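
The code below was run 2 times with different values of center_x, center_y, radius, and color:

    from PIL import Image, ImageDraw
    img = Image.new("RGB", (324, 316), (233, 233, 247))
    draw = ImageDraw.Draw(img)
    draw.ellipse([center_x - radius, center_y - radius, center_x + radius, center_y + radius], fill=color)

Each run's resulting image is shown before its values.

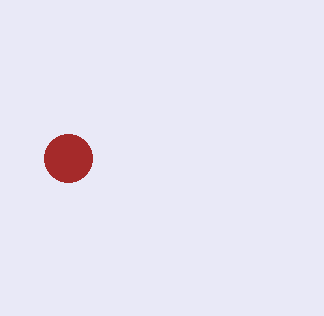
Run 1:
center_x = 68; center_y = 158; radius = 24; color = 'brown'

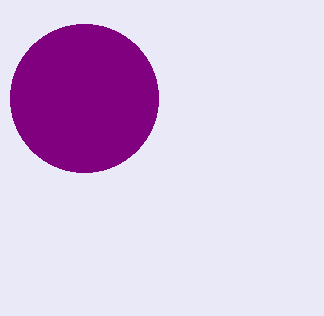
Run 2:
center_x = 84; center_y = 98; radius = 74; color = 'purple'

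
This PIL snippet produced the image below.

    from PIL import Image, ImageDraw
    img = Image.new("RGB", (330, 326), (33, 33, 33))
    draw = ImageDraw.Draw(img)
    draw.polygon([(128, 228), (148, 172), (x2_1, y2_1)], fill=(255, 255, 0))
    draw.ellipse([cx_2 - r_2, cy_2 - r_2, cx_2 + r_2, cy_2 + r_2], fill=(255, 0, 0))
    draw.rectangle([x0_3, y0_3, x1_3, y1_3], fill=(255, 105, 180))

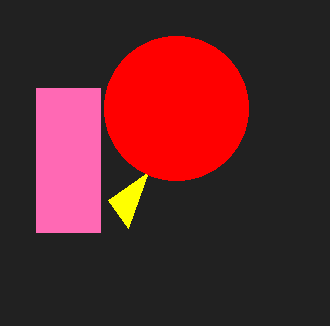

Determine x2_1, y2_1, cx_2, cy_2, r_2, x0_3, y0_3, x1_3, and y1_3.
x2_1 = 108; y2_1 = 200; cx_2 = 176; cy_2 = 108; r_2 = 72; x0_3 = 36; y0_3 = 88; x1_3 = 100; y1_3 = 232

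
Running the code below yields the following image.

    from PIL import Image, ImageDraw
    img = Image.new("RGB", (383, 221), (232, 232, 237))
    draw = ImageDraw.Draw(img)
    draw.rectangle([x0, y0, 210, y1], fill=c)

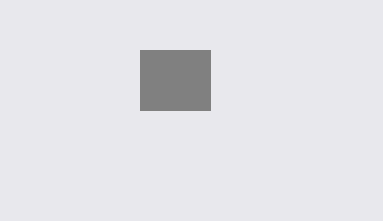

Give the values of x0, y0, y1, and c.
x0 = 140
y0 = 50
y1 = 110
c = 'gray'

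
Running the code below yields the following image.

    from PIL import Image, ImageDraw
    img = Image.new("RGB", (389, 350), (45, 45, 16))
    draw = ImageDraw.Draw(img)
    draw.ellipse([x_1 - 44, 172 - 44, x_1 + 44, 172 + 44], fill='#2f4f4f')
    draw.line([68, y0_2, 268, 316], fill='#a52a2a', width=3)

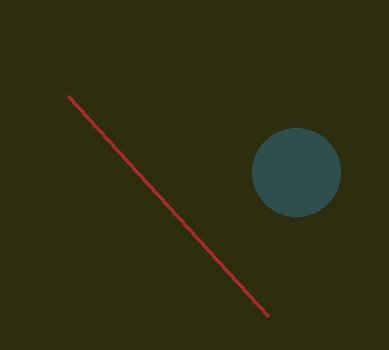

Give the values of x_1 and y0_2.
x_1 = 296
y0_2 = 96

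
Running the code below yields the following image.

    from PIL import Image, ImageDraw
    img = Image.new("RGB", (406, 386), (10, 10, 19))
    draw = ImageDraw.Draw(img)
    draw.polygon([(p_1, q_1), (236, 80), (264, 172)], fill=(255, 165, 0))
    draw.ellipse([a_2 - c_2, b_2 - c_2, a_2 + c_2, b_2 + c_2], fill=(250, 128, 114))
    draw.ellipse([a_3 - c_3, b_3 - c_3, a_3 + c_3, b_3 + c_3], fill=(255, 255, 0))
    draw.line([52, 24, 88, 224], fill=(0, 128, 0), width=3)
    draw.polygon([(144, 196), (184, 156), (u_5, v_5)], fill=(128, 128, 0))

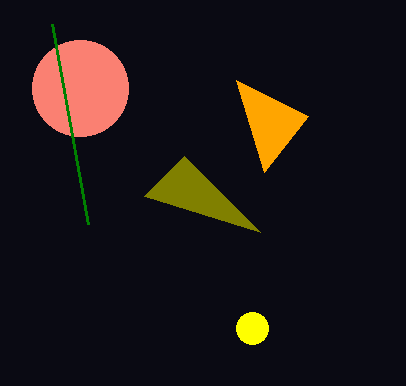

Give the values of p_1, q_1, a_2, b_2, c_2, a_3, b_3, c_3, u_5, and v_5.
p_1 = 308
q_1 = 116
a_2 = 80
b_2 = 88
c_2 = 48
a_3 = 252
b_3 = 328
c_3 = 16
u_5 = 260
v_5 = 232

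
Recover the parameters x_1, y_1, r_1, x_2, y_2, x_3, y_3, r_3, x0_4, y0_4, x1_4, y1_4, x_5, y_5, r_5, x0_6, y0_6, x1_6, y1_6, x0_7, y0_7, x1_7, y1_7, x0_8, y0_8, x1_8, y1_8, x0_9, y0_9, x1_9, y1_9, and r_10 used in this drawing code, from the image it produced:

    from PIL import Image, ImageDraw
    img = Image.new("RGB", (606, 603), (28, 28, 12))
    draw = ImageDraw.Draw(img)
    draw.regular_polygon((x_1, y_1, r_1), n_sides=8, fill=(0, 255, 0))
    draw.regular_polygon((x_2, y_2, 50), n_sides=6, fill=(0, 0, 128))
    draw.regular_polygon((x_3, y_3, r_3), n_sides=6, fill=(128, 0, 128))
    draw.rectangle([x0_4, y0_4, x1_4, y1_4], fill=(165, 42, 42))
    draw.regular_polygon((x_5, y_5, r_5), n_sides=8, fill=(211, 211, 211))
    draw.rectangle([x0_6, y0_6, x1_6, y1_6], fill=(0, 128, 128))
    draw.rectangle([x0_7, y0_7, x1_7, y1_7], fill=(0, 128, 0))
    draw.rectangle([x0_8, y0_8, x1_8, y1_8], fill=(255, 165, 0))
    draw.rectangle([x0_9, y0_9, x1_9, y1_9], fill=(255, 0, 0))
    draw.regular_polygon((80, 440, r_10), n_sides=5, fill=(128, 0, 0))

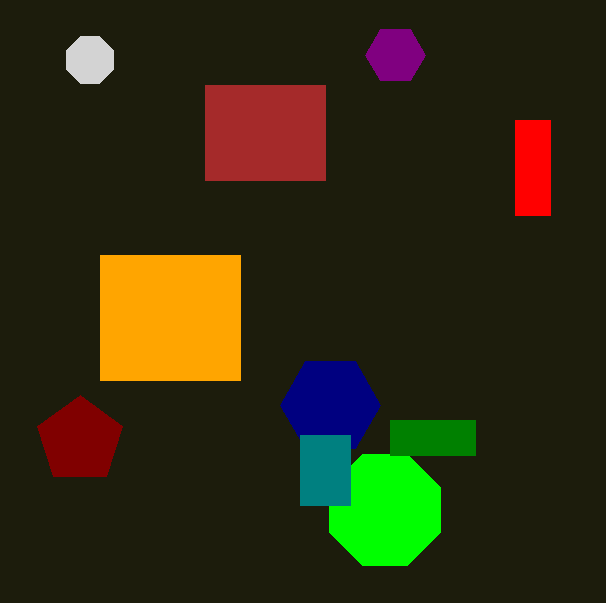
x_1 = 385; y_1 = 510; r_1 = 60; x_2 = 330; y_2 = 405; x_3 = 395; y_3 = 55; r_3 = 30; x0_4 = 205; y0_4 = 85; x1_4 = 325; y1_4 = 180; x_5 = 90; y_5 = 60; r_5 = 25; x0_6 = 300; y0_6 = 435; x1_6 = 350; y1_6 = 505; x0_7 = 390; y0_7 = 420; x1_7 = 475; y1_7 = 455; x0_8 = 100; y0_8 = 255; x1_8 = 240; y1_8 = 380; x0_9 = 515; y0_9 = 120; x1_9 = 550; y1_9 = 215; r_10 = 45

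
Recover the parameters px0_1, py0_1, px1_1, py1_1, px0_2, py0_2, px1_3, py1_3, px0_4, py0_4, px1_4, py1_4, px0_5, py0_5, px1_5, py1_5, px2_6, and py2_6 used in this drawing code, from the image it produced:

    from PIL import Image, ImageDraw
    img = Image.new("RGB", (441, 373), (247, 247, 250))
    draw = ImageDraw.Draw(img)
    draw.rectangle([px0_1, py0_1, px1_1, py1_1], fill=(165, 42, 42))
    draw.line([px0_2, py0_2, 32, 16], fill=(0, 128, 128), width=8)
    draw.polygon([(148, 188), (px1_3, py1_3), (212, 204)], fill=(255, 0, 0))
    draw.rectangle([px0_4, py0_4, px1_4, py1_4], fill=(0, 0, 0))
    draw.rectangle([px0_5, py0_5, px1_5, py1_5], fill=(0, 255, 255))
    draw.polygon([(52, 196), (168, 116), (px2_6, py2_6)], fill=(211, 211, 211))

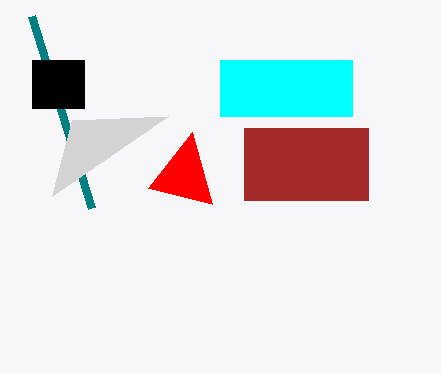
px0_1 = 244
py0_1 = 128
px1_1 = 368
py1_1 = 200
px0_2 = 92
py0_2 = 208
px1_3 = 192
py1_3 = 132
px0_4 = 32
py0_4 = 60
px1_4 = 84
py1_4 = 108
px0_5 = 220
py0_5 = 60
px1_5 = 352
py1_5 = 116
px2_6 = 72
py2_6 = 120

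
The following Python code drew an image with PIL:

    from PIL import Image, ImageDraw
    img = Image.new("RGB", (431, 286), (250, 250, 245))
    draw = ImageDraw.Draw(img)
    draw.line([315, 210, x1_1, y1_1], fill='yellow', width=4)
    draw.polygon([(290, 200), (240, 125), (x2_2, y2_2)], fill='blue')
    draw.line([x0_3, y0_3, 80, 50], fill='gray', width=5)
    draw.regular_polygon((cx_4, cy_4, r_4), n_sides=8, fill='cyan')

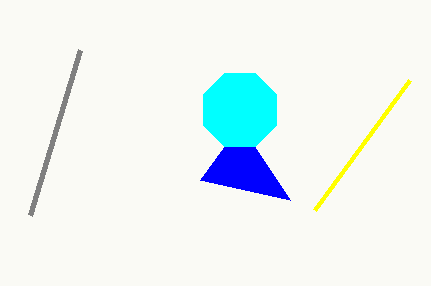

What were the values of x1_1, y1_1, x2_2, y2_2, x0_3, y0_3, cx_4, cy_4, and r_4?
x1_1 = 410
y1_1 = 80
x2_2 = 200
y2_2 = 180
x0_3 = 30
y0_3 = 215
cx_4 = 240
cy_4 = 110
r_4 = 40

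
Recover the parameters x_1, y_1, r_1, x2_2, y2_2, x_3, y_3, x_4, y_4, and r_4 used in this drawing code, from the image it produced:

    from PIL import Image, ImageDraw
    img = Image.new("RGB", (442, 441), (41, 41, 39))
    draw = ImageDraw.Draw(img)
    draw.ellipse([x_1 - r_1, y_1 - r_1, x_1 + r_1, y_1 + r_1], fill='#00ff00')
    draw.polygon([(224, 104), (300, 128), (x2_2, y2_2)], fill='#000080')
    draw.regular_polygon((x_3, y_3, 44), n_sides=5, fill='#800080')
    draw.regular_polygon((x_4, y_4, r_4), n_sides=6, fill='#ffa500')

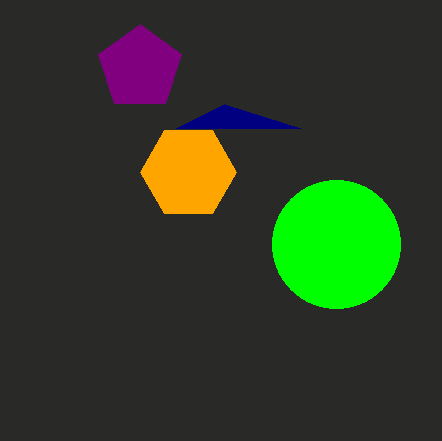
x_1 = 336; y_1 = 244; r_1 = 64; x2_2 = 176; y2_2 = 128; x_3 = 140; y_3 = 68; x_4 = 188; y_4 = 172; r_4 = 48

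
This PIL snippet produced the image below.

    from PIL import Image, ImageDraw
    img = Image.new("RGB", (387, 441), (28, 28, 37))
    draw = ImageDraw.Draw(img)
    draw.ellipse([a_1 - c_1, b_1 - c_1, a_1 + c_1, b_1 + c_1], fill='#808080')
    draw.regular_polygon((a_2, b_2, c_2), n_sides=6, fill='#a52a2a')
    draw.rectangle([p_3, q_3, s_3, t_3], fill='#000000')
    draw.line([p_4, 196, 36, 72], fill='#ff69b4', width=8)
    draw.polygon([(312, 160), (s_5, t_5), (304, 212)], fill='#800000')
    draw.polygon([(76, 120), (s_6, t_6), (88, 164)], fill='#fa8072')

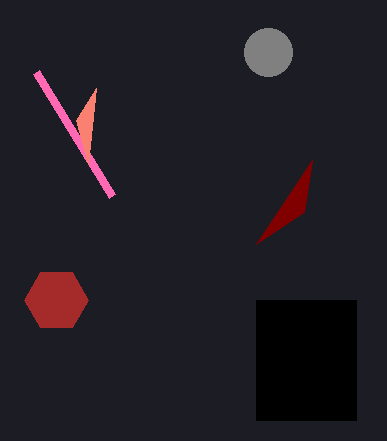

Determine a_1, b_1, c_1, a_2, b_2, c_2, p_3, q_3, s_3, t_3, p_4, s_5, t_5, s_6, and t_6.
a_1 = 268, b_1 = 52, c_1 = 24, a_2 = 56, b_2 = 300, c_2 = 32, p_3 = 256, q_3 = 300, s_3 = 356, t_3 = 420, p_4 = 112, s_5 = 256, t_5 = 244, s_6 = 96, t_6 = 88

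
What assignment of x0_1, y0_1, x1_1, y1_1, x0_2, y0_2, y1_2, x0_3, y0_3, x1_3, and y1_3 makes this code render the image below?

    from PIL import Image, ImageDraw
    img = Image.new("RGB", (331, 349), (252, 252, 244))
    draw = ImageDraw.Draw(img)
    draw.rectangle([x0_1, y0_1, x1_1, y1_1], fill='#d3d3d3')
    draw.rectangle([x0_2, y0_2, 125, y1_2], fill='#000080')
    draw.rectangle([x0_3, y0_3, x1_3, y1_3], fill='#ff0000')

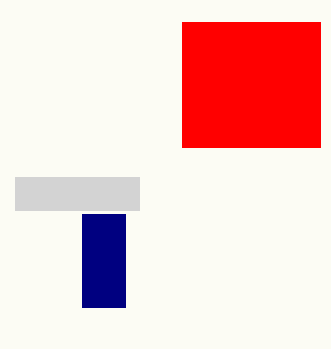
x0_1 = 15
y0_1 = 177
x1_1 = 139
y1_1 = 210
x0_2 = 82
y0_2 = 214
y1_2 = 307
x0_3 = 182
y0_3 = 22
x1_3 = 320
y1_3 = 147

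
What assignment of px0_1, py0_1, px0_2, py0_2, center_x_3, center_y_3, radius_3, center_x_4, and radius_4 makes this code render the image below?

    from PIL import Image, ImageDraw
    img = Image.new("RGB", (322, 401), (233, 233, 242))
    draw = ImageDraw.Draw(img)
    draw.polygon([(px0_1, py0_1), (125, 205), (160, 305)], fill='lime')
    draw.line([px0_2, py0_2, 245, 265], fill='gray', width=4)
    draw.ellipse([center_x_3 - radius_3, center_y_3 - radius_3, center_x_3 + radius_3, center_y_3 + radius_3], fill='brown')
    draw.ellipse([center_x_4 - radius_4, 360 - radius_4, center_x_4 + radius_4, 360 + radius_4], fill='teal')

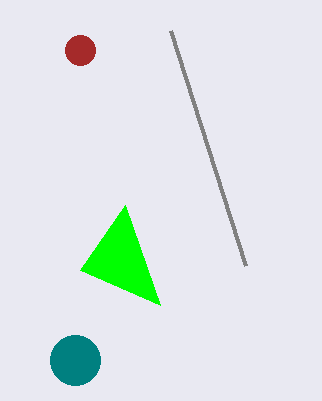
px0_1 = 80, py0_1 = 270, px0_2 = 170, py0_2 = 30, center_x_3 = 80, center_y_3 = 50, radius_3 = 15, center_x_4 = 75, radius_4 = 25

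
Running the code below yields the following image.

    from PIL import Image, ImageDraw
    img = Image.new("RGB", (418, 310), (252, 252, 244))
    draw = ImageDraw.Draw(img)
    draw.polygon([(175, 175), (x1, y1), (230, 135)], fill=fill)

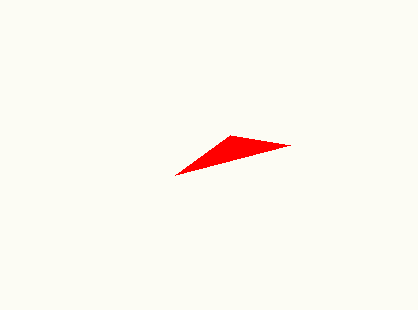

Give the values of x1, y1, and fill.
x1 = 290; y1 = 145; fill = 'red'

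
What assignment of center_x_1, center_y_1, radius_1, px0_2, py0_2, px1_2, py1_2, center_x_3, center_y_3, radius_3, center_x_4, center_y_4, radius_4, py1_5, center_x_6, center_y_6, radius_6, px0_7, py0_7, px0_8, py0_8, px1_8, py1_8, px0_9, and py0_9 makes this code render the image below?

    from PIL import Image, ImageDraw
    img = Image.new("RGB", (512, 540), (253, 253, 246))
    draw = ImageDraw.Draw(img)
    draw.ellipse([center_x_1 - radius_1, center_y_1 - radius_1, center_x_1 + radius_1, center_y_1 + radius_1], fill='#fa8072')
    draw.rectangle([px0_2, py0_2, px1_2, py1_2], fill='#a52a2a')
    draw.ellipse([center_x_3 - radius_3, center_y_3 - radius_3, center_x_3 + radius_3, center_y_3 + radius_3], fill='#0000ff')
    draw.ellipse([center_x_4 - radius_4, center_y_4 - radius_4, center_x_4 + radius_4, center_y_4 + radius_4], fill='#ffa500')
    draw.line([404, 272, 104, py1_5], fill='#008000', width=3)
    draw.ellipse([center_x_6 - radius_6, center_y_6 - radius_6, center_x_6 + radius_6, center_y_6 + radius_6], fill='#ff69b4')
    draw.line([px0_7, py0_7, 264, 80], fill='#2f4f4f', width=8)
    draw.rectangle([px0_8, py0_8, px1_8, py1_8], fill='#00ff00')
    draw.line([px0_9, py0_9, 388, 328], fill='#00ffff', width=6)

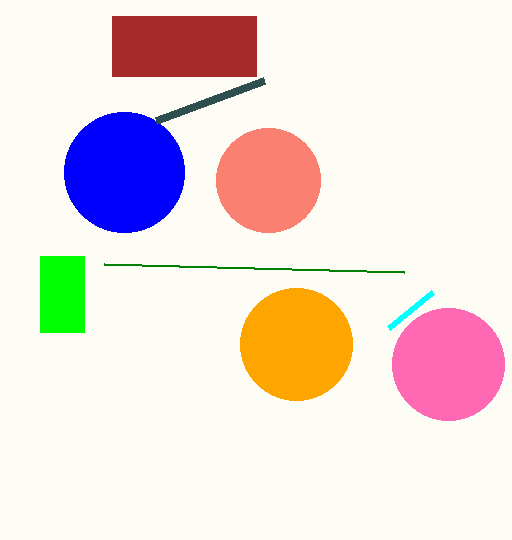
center_x_1 = 268; center_y_1 = 180; radius_1 = 52; px0_2 = 112; py0_2 = 16; px1_2 = 256; py1_2 = 76; center_x_3 = 124; center_y_3 = 172; radius_3 = 60; center_x_4 = 296; center_y_4 = 344; radius_4 = 56; py1_5 = 264; center_x_6 = 448; center_y_6 = 364; radius_6 = 56; px0_7 = 156; py0_7 = 120; px0_8 = 40; py0_8 = 256; px1_8 = 84; py1_8 = 332; px0_9 = 432; py0_9 = 292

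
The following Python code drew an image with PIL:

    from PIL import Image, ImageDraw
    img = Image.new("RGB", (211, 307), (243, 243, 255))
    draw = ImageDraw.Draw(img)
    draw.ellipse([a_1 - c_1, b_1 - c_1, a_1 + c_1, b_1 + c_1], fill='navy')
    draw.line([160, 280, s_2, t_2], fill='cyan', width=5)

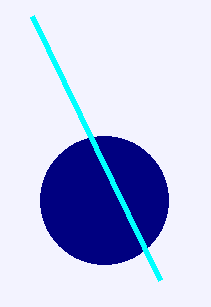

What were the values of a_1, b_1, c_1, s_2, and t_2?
a_1 = 104, b_1 = 200, c_1 = 64, s_2 = 32, t_2 = 16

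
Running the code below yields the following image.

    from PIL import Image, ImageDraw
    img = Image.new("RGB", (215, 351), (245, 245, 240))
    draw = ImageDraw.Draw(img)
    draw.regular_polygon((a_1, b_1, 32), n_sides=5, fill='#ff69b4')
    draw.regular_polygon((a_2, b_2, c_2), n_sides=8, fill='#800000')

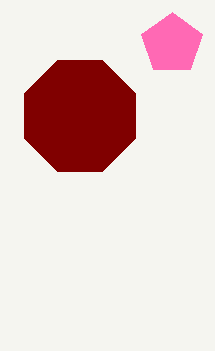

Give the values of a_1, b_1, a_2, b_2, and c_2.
a_1 = 172, b_1 = 44, a_2 = 80, b_2 = 116, c_2 = 60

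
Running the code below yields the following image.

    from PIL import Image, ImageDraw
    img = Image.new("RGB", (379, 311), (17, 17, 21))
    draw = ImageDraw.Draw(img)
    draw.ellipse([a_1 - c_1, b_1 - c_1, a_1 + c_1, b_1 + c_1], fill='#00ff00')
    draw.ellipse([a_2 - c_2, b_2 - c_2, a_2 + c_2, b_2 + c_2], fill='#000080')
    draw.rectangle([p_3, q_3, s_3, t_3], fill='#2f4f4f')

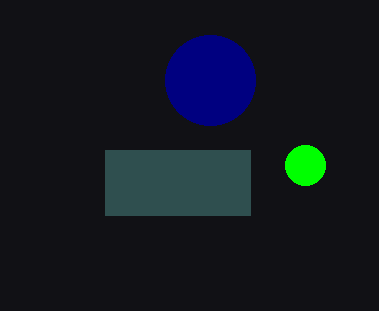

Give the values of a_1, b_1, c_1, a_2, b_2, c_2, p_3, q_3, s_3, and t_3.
a_1 = 305; b_1 = 165; c_1 = 20; a_2 = 210; b_2 = 80; c_2 = 45; p_3 = 105; q_3 = 150; s_3 = 250; t_3 = 215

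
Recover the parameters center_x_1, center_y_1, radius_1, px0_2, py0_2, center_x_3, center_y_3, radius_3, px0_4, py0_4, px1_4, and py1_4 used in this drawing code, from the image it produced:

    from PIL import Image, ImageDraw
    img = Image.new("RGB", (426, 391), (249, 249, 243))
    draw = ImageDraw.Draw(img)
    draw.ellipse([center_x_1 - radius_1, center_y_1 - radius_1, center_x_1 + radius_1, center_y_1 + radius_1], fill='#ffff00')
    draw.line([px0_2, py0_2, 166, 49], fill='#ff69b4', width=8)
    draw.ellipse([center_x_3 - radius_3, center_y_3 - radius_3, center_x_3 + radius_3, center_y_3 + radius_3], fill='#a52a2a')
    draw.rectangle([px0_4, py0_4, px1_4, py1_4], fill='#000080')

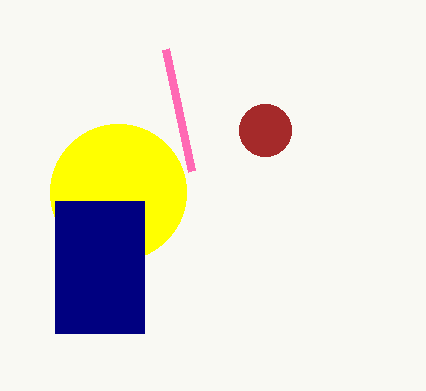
center_x_1 = 118; center_y_1 = 192; radius_1 = 68; px0_2 = 192; py0_2 = 171; center_x_3 = 265; center_y_3 = 130; radius_3 = 26; px0_4 = 55; py0_4 = 201; px1_4 = 144; py1_4 = 333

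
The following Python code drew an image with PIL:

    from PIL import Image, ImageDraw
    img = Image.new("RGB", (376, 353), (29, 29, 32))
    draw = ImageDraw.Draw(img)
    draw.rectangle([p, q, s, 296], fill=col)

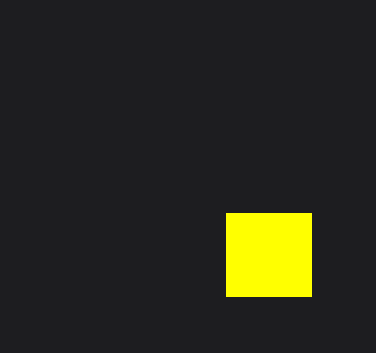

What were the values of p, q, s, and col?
p = 226, q = 213, s = 311, col = 'yellow'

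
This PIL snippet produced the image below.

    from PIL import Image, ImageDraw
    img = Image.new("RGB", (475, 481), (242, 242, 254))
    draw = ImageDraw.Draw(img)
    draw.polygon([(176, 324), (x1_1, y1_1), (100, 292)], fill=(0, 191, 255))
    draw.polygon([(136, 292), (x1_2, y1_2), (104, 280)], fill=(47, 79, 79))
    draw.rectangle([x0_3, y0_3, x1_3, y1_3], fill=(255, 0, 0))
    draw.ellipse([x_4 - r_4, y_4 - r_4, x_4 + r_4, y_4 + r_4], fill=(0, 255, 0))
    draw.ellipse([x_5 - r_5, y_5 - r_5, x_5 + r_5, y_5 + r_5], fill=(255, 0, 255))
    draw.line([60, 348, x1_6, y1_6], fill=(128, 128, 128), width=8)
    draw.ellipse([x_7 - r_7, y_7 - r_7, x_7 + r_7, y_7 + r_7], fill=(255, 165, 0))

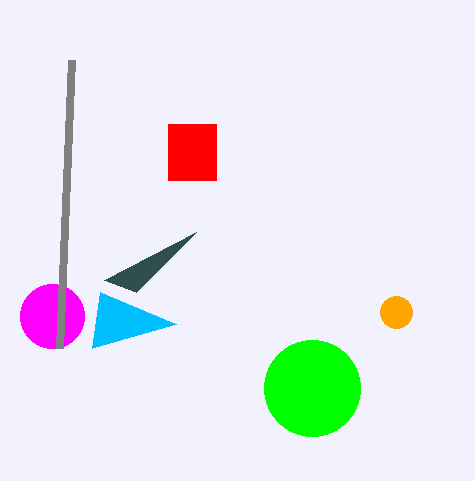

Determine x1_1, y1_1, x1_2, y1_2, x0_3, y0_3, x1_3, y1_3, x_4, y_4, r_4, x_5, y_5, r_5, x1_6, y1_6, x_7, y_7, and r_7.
x1_1 = 92, y1_1 = 348, x1_2 = 196, y1_2 = 232, x0_3 = 168, y0_3 = 124, x1_3 = 216, y1_3 = 180, x_4 = 312, y_4 = 388, r_4 = 48, x_5 = 52, y_5 = 316, r_5 = 32, x1_6 = 72, y1_6 = 60, x_7 = 396, y_7 = 312, r_7 = 16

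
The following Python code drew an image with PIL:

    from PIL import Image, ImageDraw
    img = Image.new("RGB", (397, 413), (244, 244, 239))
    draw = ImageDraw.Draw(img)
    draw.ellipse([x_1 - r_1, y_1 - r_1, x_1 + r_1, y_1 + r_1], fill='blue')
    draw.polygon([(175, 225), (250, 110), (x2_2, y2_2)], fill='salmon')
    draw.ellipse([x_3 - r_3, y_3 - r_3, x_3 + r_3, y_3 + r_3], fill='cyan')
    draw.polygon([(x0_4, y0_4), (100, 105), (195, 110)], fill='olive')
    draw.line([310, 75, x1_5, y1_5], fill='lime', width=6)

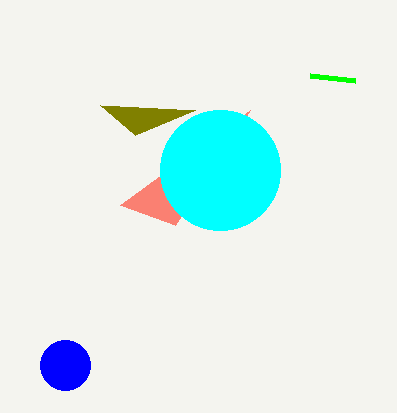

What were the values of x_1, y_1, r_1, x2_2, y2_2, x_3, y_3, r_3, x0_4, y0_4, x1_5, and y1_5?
x_1 = 65
y_1 = 365
r_1 = 25
x2_2 = 120
y2_2 = 205
x_3 = 220
y_3 = 170
r_3 = 60
x0_4 = 135
y0_4 = 135
x1_5 = 355
y1_5 = 80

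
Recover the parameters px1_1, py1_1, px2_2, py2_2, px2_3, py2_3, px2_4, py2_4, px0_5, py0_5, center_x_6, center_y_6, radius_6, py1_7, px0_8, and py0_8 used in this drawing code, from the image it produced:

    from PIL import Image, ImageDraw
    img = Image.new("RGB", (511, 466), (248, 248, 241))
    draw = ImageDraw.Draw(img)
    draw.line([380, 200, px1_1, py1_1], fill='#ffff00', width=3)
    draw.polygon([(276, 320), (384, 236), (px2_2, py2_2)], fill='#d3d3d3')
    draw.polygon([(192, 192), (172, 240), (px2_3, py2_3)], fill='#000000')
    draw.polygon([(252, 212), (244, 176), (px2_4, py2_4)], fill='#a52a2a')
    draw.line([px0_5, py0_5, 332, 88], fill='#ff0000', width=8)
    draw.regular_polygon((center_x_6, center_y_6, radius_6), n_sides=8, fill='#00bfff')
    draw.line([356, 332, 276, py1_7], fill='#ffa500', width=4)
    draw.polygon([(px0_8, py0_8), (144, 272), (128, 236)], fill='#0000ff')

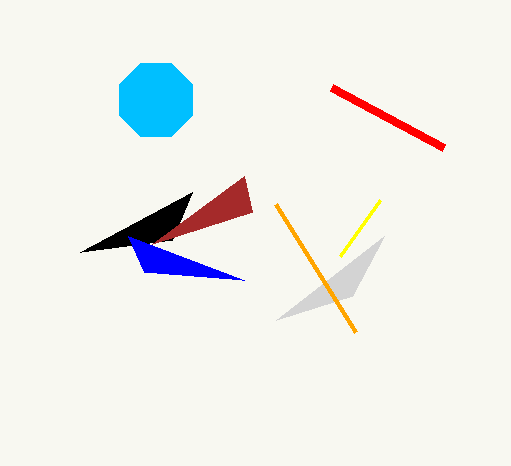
px1_1 = 340, py1_1 = 256, px2_2 = 352, py2_2 = 296, px2_3 = 80, py2_3 = 252, px2_4 = 152, py2_4 = 244, px0_5 = 444, py0_5 = 148, center_x_6 = 156, center_y_6 = 100, radius_6 = 40, py1_7 = 204, px0_8 = 244, py0_8 = 280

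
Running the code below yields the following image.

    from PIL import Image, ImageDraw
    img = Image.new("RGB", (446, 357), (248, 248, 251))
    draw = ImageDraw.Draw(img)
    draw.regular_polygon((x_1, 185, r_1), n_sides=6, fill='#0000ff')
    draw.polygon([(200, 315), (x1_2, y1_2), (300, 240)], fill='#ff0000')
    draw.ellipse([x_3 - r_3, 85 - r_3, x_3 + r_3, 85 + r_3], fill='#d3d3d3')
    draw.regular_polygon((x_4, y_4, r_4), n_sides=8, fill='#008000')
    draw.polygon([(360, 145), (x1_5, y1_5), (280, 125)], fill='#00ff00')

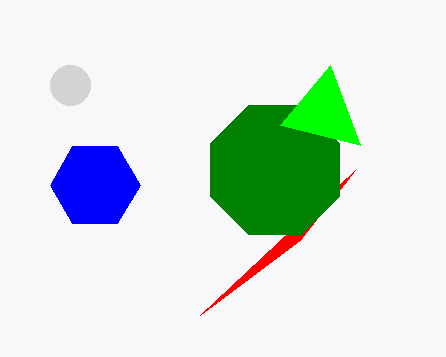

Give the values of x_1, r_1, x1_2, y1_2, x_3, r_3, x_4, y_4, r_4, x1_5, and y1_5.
x_1 = 95; r_1 = 45; x1_2 = 355; y1_2 = 170; x_3 = 70; r_3 = 20; x_4 = 275; y_4 = 170; r_4 = 70; x1_5 = 330; y1_5 = 65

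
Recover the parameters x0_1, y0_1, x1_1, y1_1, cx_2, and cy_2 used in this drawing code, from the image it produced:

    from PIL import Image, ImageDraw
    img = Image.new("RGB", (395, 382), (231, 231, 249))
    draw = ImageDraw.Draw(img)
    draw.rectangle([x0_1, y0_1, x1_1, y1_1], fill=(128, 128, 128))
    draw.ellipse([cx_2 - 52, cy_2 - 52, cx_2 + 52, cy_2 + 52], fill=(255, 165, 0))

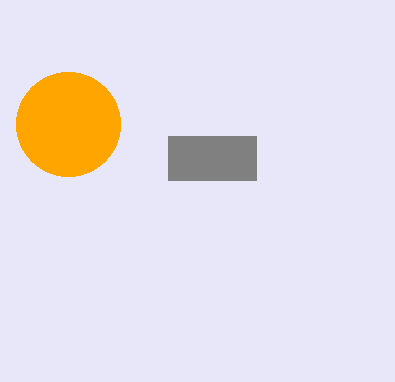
x0_1 = 168, y0_1 = 136, x1_1 = 256, y1_1 = 180, cx_2 = 68, cy_2 = 124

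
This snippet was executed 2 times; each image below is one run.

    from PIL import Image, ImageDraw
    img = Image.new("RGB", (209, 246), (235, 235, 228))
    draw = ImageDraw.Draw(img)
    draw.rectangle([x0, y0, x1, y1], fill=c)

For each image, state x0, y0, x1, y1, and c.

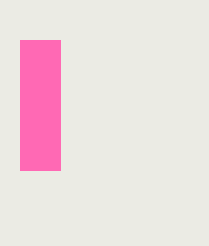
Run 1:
x0 = 20; y0 = 40; x1 = 60; y1 = 170; c = 'hotpink'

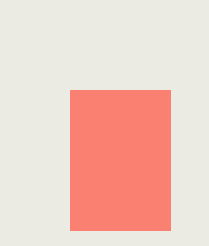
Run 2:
x0 = 70, y0 = 90, x1 = 170, y1 = 230, c = 'salmon'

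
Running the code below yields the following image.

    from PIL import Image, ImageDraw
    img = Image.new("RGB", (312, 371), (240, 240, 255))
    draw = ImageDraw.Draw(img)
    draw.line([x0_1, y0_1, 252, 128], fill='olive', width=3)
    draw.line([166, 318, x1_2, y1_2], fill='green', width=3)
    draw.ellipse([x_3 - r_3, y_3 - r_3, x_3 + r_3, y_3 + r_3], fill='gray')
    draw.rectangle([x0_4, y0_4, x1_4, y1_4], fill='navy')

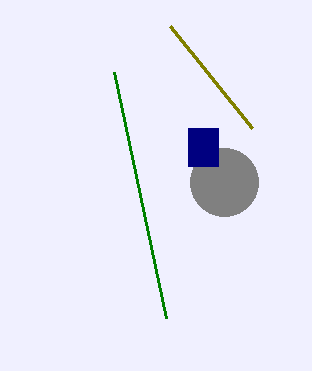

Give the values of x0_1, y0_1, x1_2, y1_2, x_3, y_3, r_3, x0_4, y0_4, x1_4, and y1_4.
x0_1 = 170; y0_1 = 26; x1_2 = 114; y1_2 = 72; x_3 = 224; y_3 = 182; r_3 = 34; x0_4 = 188; y0_4 = 128; x1_4 = 218; y1_4 = 166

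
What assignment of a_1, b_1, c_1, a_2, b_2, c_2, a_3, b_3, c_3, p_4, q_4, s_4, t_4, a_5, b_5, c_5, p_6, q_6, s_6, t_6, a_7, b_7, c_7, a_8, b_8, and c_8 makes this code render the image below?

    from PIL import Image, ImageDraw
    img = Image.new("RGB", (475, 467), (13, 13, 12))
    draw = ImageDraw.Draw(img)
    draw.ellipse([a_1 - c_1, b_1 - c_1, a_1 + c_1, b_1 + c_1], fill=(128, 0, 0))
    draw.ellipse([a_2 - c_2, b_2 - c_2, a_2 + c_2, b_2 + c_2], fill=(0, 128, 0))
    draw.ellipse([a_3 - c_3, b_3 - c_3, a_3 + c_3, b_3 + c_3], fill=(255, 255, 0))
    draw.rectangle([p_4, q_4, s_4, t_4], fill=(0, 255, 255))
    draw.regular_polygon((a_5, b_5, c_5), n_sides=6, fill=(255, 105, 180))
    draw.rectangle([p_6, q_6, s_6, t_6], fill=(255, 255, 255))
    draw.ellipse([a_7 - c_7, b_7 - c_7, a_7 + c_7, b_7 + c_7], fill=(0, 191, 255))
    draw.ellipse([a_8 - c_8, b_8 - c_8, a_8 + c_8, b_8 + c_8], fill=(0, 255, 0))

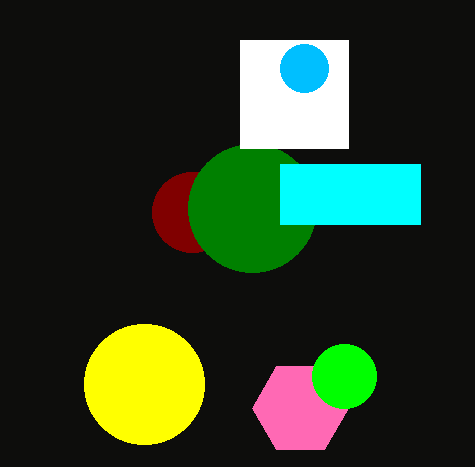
a_1 = 192
b_1 = 212
c_1 = 40
a_2 = 252
b_2 = 208
c_2 = 64
a_3 = 144
b_3 = 384
c_3 = 60
p_4 = 280
q_4 = 164
s_4 = 420
t_4 = 224
a_5 = 300
b_5 = 408
c_5 = 48
p_6 = 240
q_6 = 40
s_6 = 348
t_6 = 148
a_7 = 304
b_7 = 68
c_7 = 24
a_8 = 344
b_8 = 376
c_8 = 32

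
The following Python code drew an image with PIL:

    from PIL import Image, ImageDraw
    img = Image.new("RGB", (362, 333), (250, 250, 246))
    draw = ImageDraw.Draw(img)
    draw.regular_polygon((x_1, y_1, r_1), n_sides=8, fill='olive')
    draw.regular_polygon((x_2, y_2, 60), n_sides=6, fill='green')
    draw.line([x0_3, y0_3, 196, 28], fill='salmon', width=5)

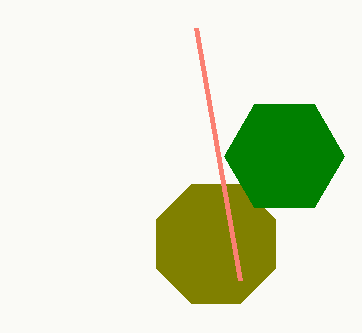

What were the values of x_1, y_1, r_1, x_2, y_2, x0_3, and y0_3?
x_1 = 216, y_1 = 244, r_1 = 64, x_2 = 284, y_2 = 156, x0_3 = 240, y0_3 = 280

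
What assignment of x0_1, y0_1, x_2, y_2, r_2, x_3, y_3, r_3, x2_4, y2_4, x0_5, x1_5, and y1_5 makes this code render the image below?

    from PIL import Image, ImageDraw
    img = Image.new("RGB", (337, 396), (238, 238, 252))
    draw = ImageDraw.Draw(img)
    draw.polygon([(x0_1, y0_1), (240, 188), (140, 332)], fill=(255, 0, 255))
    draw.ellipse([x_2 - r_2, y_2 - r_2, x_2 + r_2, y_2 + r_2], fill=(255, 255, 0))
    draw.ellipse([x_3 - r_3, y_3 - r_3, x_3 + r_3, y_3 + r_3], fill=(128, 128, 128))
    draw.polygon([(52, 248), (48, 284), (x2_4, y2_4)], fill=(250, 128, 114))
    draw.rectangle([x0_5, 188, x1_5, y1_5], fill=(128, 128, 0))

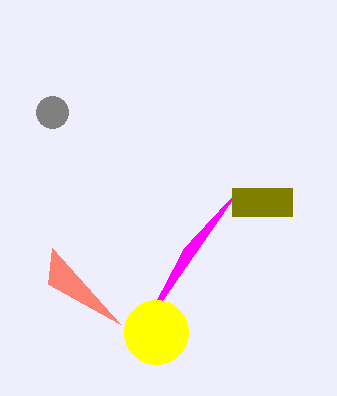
x0_1 = 184
y0_1 = 248
x_2 = 156
y_2 = 332
r_2 = 32
x_3 = 52
y_3 = 112
r_3 = 16
x2_4 = 120
y2_4 = 324
x0_5 = 232
x1_5 = 292
y1_5 = 216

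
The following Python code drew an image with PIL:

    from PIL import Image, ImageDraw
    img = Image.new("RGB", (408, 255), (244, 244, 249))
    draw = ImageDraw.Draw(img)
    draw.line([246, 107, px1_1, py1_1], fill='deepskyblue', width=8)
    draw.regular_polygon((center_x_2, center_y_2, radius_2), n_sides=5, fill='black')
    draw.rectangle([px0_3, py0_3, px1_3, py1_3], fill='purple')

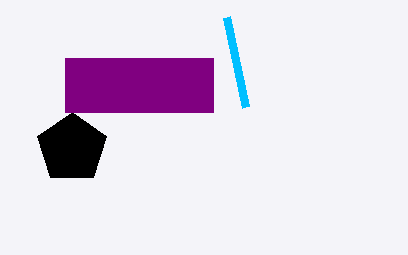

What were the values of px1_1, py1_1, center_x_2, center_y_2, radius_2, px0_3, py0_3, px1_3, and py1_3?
px1_1 = 227; py1_1 = 17; center_x_2 = 72; center_y_2 = 148; radius_2 = 36; px0_3 = 65; py0_3 = 58; px1_3 = 213; py1_3 = 112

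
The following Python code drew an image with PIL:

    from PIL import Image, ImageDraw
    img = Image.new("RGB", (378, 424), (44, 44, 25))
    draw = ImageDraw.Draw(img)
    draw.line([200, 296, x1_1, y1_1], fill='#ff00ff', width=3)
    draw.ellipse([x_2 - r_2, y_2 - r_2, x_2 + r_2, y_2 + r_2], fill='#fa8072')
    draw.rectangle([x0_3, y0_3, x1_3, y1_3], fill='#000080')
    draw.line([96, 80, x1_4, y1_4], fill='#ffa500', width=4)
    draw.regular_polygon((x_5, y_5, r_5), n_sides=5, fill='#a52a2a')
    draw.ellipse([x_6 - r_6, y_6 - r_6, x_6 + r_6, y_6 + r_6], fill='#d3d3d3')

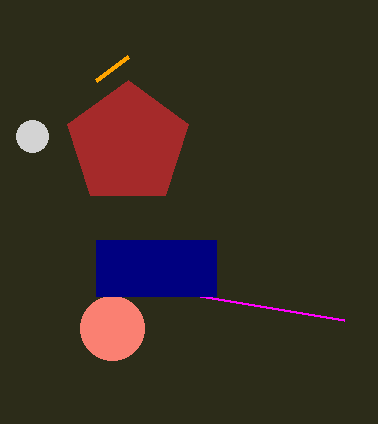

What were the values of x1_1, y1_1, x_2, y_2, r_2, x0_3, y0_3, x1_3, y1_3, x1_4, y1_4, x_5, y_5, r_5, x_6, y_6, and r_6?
x1_1 = 344, y1_1 = 320, x_2 = 112, y_2 = 328, r_2 = 32, x0_3 = 96, y0_3 = 240, x1_3 = 216, y1_3 = 296, x1_4 = 128, y1_4 = 56, x_5 = 128, y_5 = 144, r_5 = 64, x_6 = 32, y_6 = 136, r_6 = 16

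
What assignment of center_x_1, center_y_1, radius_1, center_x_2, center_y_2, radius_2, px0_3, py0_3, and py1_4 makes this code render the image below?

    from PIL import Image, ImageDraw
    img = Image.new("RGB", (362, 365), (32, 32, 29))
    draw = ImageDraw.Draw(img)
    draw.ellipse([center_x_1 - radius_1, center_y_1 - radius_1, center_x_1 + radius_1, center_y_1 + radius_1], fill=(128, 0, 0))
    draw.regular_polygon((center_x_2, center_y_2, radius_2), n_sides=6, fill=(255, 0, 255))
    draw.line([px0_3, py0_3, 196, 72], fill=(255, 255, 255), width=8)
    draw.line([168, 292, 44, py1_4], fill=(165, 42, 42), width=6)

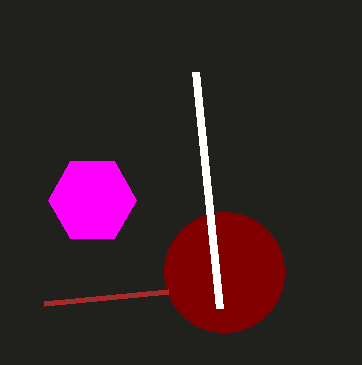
center_x_1 = 224
center_y_1 = 272
radius_1 = 60
center_x_2 = 92
center_y_2 = 200
radius_2 = 44
px0_3 = 220
py0_3 = 308
py1_4 = 304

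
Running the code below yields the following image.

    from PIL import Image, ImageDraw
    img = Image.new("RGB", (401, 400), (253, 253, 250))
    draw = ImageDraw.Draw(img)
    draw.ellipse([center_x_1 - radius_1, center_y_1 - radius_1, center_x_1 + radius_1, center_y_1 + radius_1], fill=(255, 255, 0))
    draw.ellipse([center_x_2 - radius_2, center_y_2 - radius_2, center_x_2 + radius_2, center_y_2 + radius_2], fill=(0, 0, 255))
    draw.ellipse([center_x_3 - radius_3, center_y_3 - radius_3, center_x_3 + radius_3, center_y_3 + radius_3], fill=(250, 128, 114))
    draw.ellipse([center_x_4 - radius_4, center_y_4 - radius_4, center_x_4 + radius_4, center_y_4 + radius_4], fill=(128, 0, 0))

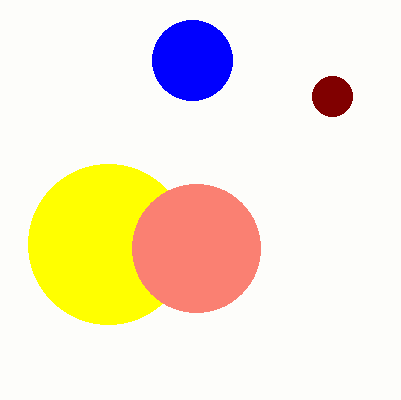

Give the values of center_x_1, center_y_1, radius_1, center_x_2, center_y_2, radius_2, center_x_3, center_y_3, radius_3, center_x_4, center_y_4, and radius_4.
center_x_1 = 108, center_y_1 = 244, radius_1 = 80, center_x_2 = 192, center_y_2 = 60, radius_2 = 40, center_x_3 = 196, center_y_3 = 248, radius_3 = 64, center_x_4 = 332, center_y_4 = 96, radius_4 = 20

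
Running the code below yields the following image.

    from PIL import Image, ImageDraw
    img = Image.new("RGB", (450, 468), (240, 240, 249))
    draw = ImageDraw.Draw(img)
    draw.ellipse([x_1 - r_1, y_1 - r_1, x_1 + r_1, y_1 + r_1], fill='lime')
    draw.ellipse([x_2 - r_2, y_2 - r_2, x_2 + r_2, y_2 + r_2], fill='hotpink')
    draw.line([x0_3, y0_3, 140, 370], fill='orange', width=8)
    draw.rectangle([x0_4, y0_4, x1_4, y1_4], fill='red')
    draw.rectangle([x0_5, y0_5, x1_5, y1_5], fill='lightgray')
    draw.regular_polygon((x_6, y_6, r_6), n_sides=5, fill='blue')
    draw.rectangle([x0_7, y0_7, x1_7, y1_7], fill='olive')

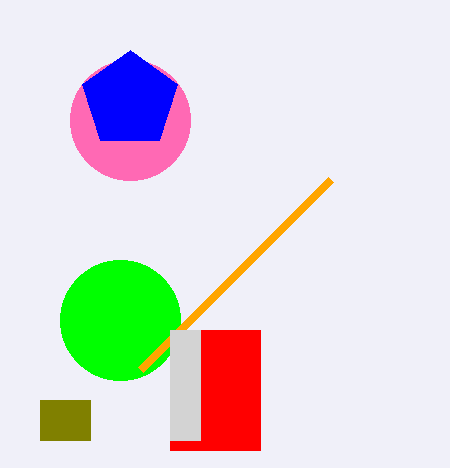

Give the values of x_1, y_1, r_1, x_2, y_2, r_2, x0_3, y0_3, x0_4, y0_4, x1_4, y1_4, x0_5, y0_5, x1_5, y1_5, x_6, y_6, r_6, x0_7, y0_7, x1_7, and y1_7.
x_1 = 120, y_1 = 320, r_1 = 60, x_2 = 130, y_2 = 120, r_2 = 60, x0_3 = 330, y0_3 = 180, x0_4 = 170, y0_4 = 330, x1_4 = 260, y1_4 = 450, x0_5 = 170, y0_5 = 330, x1_5 = 200, y1_5 = 440, x_6 = 130, y_6 = 100, r_6 = 50, x0_7 = 40, y0_7 = 400, x1_7 = 90, y1_7 = 440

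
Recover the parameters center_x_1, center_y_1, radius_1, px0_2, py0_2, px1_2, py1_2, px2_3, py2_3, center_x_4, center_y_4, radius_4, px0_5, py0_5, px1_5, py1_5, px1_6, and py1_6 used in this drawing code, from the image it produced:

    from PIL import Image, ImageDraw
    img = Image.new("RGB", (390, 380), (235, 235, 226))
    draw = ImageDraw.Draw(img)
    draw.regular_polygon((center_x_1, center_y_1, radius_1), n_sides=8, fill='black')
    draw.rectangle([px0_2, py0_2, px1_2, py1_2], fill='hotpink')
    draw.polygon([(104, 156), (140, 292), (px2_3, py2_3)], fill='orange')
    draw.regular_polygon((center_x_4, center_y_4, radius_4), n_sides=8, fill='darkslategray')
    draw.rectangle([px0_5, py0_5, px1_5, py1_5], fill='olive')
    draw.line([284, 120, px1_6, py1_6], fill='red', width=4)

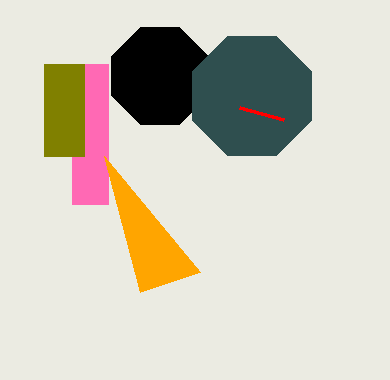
center_x_1 = 160, center_y_1 = 76, radius_1 = 52, px0_2 = 72, py0_2 = 64, px1_2 = 108, py1_2 = 204, px2_3 = 200, py2_3 = 272, center_x_4 = 252, center_y_4 = 96, radius_4 = 64, px0_5 = 44, py0_5 = 64, px1_5 = 84, py1_5 = 156, px1_6 = 240, py1_6 = 108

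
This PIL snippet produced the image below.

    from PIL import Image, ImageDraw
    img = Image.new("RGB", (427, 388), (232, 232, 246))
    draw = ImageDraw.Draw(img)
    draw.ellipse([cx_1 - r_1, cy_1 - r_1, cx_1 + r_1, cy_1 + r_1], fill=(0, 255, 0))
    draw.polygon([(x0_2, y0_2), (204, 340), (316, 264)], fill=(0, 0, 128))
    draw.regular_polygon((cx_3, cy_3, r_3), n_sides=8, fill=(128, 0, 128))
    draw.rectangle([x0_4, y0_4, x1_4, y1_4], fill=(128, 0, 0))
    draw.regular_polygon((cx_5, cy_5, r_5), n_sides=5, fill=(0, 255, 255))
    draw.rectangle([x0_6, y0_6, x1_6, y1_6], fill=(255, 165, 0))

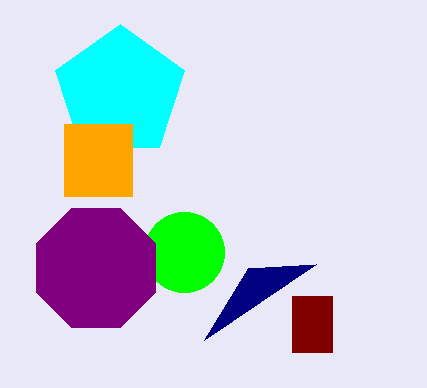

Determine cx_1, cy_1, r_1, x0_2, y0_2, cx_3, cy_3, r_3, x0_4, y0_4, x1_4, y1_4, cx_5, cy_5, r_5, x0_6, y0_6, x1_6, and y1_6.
cx_1 = 184; cy_1 = 252; r_1 = 40; x0_2 = 248; y0_2 = 268; cx_3 = 96; cy_3 = 268; r_3 = 64; x0_4 = 292; y0_4 = 296; x1_4 = 332; y1_4 = 352; cx_5 = 120; cy_5 = 92; r_5 = 68; x0_6 = 64; y0_6 = 124; x1_6 = 132; y1_6 = 196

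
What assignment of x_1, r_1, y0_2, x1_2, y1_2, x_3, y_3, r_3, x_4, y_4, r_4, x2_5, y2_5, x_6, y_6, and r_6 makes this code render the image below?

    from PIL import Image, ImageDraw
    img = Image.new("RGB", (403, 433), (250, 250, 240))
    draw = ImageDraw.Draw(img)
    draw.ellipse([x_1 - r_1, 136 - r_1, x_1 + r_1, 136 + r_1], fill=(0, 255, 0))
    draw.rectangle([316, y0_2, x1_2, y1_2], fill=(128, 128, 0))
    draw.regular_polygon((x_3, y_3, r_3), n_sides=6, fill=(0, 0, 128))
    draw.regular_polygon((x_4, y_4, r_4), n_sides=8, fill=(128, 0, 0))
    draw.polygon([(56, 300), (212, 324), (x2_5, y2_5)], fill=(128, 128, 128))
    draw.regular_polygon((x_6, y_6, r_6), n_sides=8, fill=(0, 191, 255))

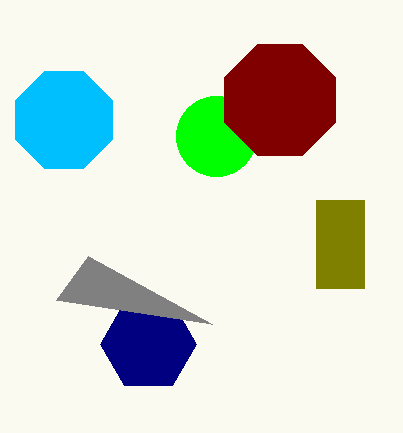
x_1 = 216, r_1 = 40, y0_2 = 200, x1_2 = 364, y1_2 = 288, x_3 = 148, y_3 = 344, r_3 = 48, x_4 = 280, y_4 = 100, r_4 = 60, x2_5 = 88, y2_5 = 256, x_6 = 64, y_6 = 120, r_6 = 52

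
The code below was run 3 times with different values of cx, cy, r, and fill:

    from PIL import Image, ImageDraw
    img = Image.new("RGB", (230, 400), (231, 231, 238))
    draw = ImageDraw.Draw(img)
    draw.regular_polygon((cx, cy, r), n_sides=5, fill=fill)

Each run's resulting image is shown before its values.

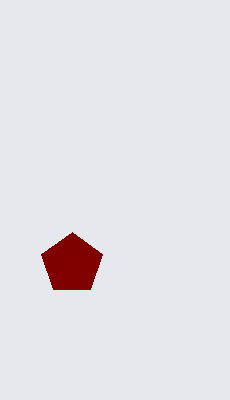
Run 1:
cx = 72; cy = 264; r = 32; fill = 'maroon'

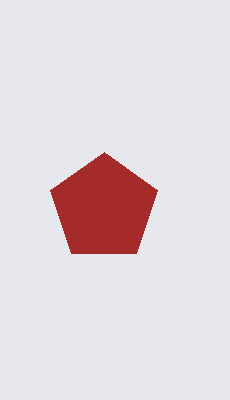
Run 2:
cx = 104; cy = 208; r = 56; fill = 'brown'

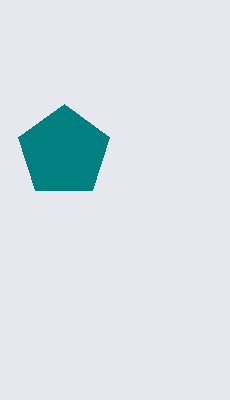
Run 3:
cx = 64; cy = 152; r = 48; fill = 'teal'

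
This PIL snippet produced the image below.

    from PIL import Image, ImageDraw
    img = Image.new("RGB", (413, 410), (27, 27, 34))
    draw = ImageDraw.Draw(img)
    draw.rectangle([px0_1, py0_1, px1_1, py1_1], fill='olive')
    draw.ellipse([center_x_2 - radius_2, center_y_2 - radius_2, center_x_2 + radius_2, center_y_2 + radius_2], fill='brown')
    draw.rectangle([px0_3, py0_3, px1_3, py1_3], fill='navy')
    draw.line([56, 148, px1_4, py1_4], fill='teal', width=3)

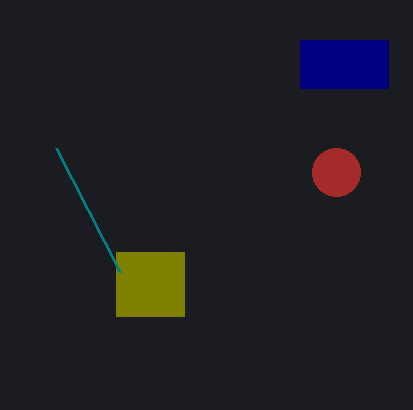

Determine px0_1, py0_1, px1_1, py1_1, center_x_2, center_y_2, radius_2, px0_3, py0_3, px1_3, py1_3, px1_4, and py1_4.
px0_1 = 116, py0_1 = 252, px1_1 = 184, py1_1 = 316, center_x_2 = 336, center_y_2 = 172, radius_2 = 24, px0_3 = 300, py0_3 = 40, px1_3 = 388, py1_3 = 88, px1_4 = 120, py1_4 = 272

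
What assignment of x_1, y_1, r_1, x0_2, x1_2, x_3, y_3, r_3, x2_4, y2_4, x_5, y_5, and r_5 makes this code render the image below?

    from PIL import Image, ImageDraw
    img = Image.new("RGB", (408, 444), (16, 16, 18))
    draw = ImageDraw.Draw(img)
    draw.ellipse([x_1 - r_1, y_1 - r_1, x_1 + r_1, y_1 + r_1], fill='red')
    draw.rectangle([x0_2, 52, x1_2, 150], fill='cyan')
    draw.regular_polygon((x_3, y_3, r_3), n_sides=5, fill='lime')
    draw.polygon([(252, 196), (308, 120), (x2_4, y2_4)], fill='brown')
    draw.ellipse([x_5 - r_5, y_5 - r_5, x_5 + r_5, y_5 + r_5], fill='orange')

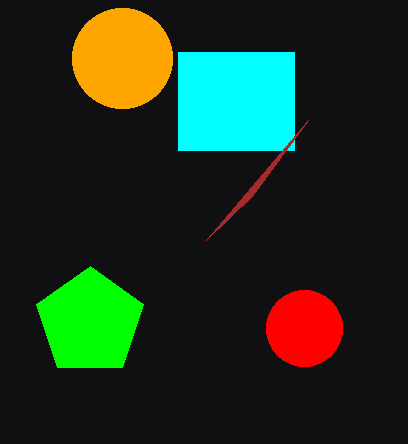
x_1 = 304
y_1 = 328
r_1 = 38
x0_2 = 178
x1_2 = 294
x_3 = 90
y_3 = 322
r_3 = 56
x2_4 = 206
y2_4 = 240
x_5 = 122
y_5 = 58
r_5 = 50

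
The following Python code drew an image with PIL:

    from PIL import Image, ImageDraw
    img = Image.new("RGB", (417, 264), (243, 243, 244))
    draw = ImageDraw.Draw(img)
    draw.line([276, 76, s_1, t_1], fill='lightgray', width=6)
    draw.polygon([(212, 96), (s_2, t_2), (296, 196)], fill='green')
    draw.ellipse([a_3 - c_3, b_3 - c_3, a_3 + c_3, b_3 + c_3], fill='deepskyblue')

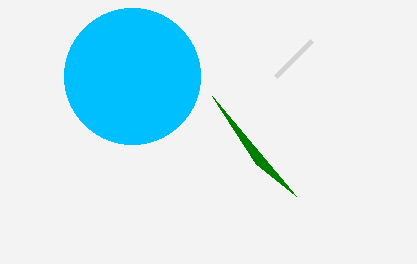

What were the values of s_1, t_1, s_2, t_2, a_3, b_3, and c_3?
s_1 = 312; t_1 = 40; s_2 = 256; t_2 = 164; a_3 = 132; b_3 = 76; c_3 = 68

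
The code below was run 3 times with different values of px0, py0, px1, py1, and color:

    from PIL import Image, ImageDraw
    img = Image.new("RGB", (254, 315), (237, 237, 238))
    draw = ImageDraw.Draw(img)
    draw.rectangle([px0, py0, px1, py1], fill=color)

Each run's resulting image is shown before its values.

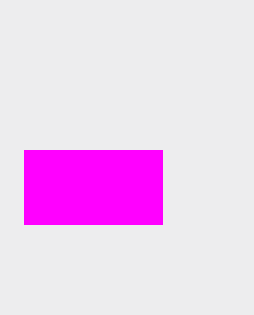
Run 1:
px0 = 24
py0 = 150
px1 = 162
py1 = 224
color = 'magenta'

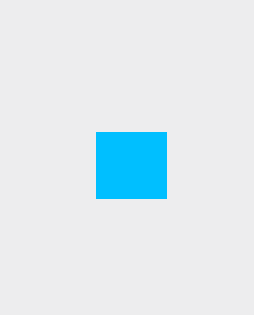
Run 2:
px0 = 96, py0 = 132, px1 = 166, py1 = 198, color = 'deepskyblue'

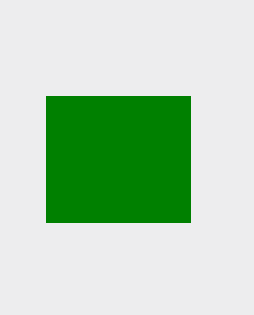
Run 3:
px0 = 46
py0 = 96
px1 = 190
py1 = 222
color = 'green'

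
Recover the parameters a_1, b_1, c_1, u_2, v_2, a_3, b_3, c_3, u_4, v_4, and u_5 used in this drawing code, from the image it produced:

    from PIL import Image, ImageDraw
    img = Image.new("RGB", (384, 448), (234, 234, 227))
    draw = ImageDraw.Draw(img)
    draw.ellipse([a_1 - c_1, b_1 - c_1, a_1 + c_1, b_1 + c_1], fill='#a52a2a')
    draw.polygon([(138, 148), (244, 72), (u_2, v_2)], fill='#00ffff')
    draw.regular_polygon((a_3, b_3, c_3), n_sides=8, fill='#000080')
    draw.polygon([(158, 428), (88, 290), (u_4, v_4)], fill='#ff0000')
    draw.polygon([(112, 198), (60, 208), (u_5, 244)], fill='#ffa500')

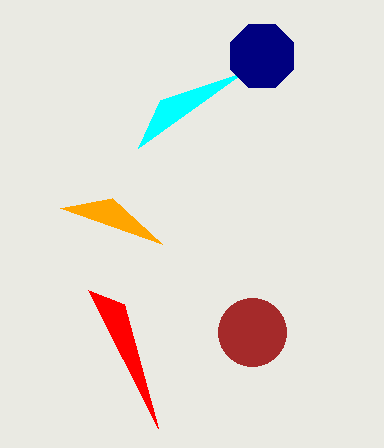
a_1 = 252; b_1 = 332; c_1 = 34; u_2 = 160; v_2 = 100; a_3 = 262; b_3 = 56; c_3 = 34; u_4 = 124; v_4 = 304; u_5 = 162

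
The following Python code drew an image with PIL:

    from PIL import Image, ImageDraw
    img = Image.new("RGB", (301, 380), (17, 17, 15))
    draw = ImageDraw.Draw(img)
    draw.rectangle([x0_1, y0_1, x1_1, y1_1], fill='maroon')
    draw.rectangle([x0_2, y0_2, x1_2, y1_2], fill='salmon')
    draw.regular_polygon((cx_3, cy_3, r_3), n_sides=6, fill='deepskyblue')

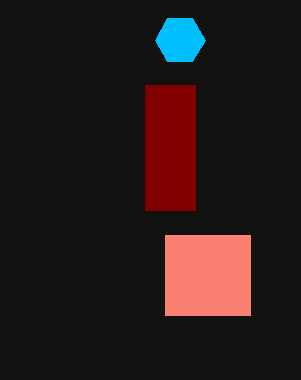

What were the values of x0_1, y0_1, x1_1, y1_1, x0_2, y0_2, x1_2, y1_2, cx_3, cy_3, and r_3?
x0_1 = 145; y0_1 = 85; x1_1 = 195; y1_1 = 210; x0_2 = 165; y0_2 = 235; x1_2 = 250; y1_2 = 315; cx_3 = 180; cy_3 = 40; r_3 = 25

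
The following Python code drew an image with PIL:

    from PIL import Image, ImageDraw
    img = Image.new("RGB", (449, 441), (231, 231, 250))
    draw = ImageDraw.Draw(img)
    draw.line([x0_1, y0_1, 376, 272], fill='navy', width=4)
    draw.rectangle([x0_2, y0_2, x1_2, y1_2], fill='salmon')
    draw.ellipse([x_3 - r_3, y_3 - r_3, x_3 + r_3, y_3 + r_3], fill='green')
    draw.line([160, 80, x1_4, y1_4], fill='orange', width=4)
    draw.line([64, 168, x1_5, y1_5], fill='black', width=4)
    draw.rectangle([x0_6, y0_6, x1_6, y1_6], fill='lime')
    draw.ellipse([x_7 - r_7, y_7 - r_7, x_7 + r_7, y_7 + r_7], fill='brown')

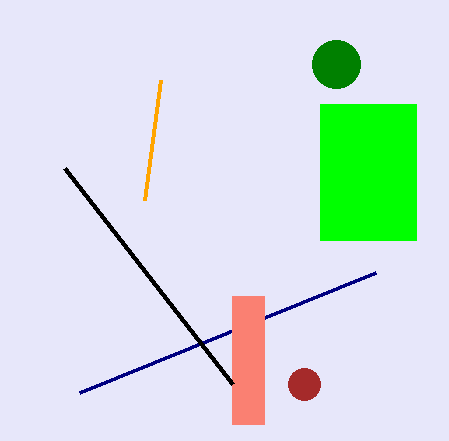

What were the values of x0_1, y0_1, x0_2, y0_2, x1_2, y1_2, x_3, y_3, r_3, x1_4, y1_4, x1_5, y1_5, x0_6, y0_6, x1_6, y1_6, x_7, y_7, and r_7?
x0_1 = 80
y0_1 = 392
x0_2 = 232
y0_2 = 296
x1_2 = 264
y1_2 = 424
x_3 = 336
y_3 = 64
r_3 = 24
x1_4 = 144
y1_4 = 200
x1_5 = 232
y1_5 = 384
x0_6 = 320
y0_6 = 104
x1_6 = 416
y1_6 = 240
x_7 = 304
y_7 = 384
r_7 = 16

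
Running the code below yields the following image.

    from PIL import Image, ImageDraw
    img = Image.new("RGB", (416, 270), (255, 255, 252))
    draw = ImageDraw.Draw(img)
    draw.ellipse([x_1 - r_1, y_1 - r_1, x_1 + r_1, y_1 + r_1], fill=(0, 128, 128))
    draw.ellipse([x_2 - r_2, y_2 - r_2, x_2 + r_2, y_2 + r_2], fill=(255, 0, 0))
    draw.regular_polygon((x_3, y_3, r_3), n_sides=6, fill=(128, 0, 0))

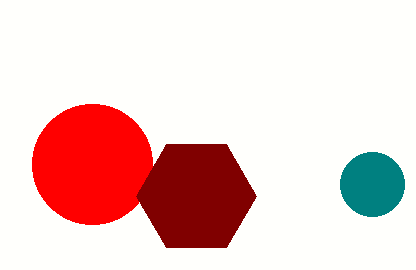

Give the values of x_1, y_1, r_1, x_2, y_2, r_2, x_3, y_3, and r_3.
x_1 = 372, y_1 = 184, r_1 = 32, x_2 = 92, y_2 = 164, r_2 = 60, x_3 = 196, y_3 = 196, r_3 = 60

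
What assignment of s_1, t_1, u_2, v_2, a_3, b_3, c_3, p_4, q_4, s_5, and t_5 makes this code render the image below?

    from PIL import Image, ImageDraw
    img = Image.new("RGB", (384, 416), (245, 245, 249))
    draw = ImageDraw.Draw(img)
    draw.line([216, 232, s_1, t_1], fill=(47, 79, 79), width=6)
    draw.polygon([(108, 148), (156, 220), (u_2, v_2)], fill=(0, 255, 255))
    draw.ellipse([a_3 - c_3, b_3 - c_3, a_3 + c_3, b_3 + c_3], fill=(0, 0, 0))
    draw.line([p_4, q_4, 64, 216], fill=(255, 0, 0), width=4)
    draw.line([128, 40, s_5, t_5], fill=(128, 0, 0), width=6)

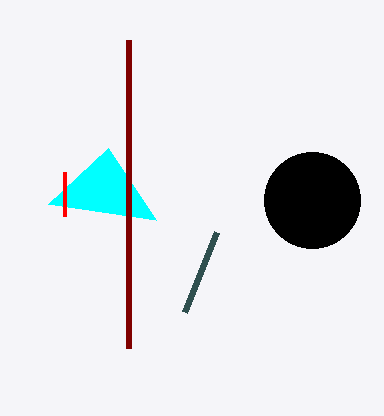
s_1 = 184; t_1 = 312; u_2 = 48; v_2 = 204; a_3 = 312; b_3 = 200; c_3 = 48; p_4 = 64; q_4 = 172; s_5 = 128; t_5 = 348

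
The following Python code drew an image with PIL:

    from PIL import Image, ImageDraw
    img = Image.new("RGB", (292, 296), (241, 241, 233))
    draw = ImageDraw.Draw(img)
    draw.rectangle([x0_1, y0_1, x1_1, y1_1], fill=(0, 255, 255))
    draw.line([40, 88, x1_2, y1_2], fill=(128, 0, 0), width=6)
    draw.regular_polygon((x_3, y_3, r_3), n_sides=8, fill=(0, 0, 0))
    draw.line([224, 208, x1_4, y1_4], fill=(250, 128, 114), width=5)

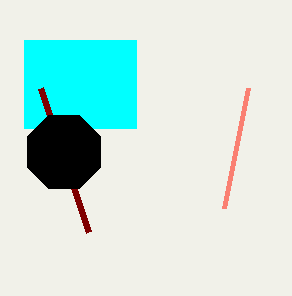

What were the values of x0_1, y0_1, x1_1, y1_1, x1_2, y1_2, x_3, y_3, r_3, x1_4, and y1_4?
x0_1 = 24, y0_1 = 40, x1_1 = 136, y1_1 = 128, x1_2 = 88, y1_2 = 232, x_3 = 64, y_3 = 152, r_3 = 40, x1_4 = 248, y1_4 = 88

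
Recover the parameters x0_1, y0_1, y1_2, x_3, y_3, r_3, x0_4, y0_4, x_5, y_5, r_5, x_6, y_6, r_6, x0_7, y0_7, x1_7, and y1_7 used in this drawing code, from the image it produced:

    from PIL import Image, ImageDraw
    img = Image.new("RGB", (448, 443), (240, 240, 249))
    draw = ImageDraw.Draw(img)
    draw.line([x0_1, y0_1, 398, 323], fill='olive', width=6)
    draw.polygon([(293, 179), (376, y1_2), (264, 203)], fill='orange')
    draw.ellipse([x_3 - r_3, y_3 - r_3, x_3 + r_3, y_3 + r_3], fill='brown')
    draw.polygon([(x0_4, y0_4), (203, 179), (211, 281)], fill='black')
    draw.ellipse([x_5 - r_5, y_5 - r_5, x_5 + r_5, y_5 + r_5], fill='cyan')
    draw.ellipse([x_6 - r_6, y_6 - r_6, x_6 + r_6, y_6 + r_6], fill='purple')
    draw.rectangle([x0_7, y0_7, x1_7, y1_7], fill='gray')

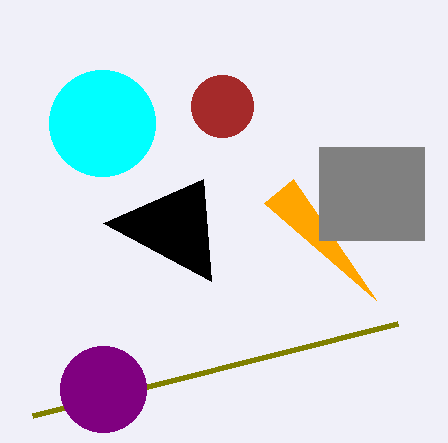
x0_1 = 33, y0_1 = 415, y1_2 = 300, x_3 = 222, y_3 = 106, r_3 = 31, x0_4 = 103, y0_4 = 223, x_5 = 102, y_5 = 123, r_5 = 53, x_6 = 103, y_6 = 389, r_6 = 43, x0_7 = 319, y0_7 = 147, x1_7 = 424, y1_7 = 240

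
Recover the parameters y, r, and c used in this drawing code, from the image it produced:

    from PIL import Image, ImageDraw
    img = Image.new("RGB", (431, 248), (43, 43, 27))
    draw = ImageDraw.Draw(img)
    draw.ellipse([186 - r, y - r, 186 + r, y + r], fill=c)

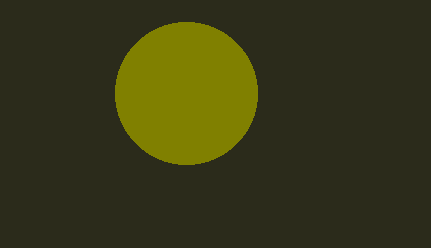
y = 93; r = 71; c = 'olive'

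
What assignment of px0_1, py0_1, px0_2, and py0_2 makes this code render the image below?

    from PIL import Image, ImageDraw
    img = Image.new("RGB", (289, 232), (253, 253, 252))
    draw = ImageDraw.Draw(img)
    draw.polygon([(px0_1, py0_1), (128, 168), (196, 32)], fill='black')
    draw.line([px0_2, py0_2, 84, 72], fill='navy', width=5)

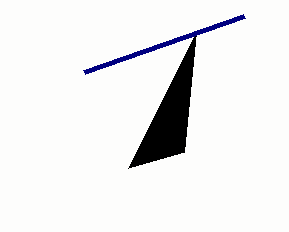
px0_1 = 184
py0_1 = 152
px0_2 = 244
py0_2 = 16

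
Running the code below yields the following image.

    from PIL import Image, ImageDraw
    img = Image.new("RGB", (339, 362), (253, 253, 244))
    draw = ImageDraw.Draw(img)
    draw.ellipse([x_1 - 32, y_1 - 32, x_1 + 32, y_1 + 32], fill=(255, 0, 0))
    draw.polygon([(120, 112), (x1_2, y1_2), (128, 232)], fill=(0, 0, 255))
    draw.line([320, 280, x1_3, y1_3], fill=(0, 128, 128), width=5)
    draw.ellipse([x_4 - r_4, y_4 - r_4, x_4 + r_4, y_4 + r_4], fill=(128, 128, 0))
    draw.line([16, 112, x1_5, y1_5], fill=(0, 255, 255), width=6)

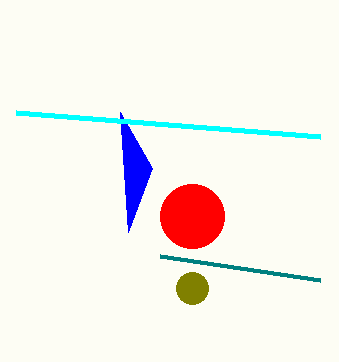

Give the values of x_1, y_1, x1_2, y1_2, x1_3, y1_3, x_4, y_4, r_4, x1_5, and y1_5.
x_1 = 192, y_1 = 216, x1_2 = 152, y1_2 = 168, x1_3 = 160, y1_3 = 256, x_4 = 192, y_4 = 288, r_4 = 16, x1_5 = 320, y1_5 = 136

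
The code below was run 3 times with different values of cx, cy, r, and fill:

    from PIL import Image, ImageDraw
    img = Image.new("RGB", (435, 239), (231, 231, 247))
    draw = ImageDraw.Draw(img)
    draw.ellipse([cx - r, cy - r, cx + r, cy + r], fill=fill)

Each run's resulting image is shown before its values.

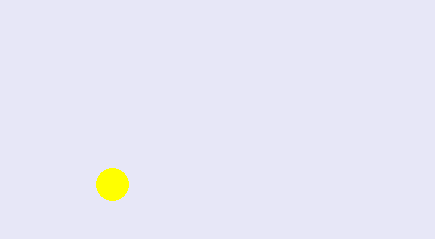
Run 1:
cx = 112
cy = 184
r = 16
fill = 'yellow'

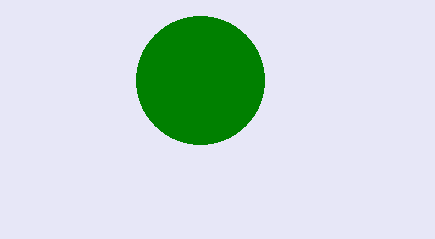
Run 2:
cx = 200; cy = 80; r = 64; fill = 'green'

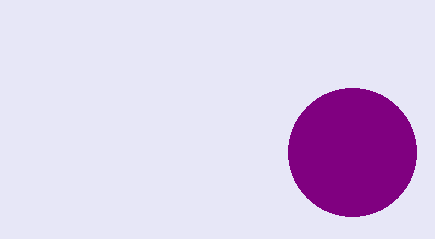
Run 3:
cx = 352, cy = 152, r = 64, fill = 'purple'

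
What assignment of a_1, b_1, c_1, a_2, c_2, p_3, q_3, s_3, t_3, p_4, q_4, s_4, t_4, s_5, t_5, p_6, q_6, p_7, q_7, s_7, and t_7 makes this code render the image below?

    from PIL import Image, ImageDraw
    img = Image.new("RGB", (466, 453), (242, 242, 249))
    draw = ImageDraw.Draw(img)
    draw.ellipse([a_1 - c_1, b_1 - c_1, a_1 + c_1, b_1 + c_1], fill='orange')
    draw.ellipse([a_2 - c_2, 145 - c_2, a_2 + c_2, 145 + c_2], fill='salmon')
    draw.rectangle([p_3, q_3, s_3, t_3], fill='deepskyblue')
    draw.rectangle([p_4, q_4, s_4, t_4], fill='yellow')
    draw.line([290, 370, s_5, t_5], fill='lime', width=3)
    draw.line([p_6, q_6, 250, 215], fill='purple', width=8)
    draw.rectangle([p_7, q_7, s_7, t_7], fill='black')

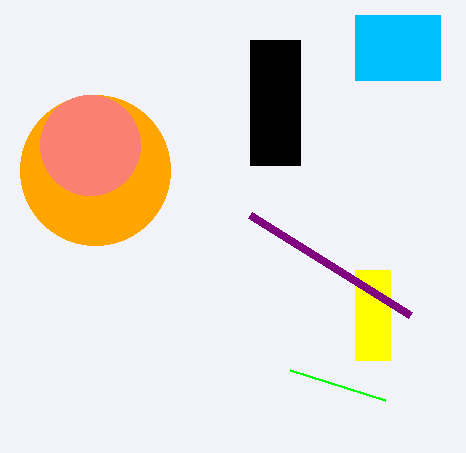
a_1 = 95
b_1 = 170
c_1 = 75
a_2 = 90
c_2 = 50
p_3 = 355
q_3 = 15
s_3 = 440
t_3 = 80
p_4 = 355
q_4 = 270
s_4 = 390
t_4 = 360
s_5 = 385
t_5 = 400
p_6 = 410
q_6 = 315
p_7 = 250
q_7 = 40
s_7 = 300
t_7 = 165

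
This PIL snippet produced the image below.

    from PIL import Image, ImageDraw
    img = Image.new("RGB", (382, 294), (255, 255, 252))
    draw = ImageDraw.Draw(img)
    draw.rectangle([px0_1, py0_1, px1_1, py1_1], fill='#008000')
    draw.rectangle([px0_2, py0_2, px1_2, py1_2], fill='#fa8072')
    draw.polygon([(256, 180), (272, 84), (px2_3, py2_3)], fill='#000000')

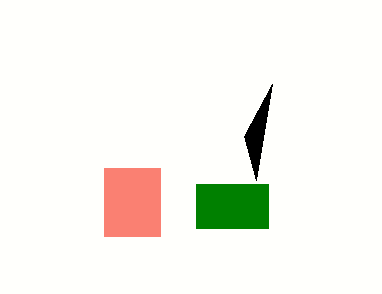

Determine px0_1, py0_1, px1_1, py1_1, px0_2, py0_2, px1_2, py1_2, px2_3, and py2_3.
px0_1 = 196, py0_1 = 184, px1_1 = 268, py1_1 = 228, px0_2 = 104, py0_2 = 168, px1_2 = 160, py1_2 = 236, px2_3 = 244, py2_3 = 136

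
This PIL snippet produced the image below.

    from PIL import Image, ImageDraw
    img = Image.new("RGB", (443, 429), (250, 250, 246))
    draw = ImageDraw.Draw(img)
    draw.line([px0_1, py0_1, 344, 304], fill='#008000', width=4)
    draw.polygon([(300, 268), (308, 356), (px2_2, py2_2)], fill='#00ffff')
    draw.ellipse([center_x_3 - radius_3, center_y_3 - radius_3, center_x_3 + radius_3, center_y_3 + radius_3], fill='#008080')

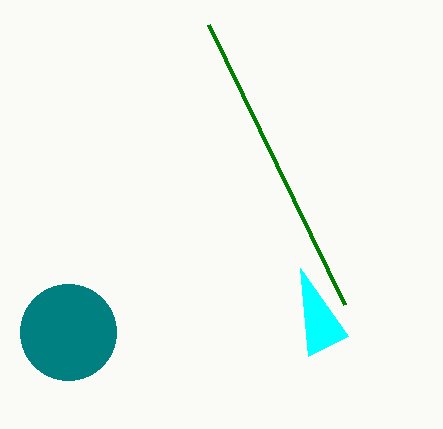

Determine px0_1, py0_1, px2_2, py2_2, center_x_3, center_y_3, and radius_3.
px0_1 = 208, py0_1 = 24, px2_2 = 348, py2_2 = 336, center_x_3 = 68, center_y_3 = 332, radius_3 = 48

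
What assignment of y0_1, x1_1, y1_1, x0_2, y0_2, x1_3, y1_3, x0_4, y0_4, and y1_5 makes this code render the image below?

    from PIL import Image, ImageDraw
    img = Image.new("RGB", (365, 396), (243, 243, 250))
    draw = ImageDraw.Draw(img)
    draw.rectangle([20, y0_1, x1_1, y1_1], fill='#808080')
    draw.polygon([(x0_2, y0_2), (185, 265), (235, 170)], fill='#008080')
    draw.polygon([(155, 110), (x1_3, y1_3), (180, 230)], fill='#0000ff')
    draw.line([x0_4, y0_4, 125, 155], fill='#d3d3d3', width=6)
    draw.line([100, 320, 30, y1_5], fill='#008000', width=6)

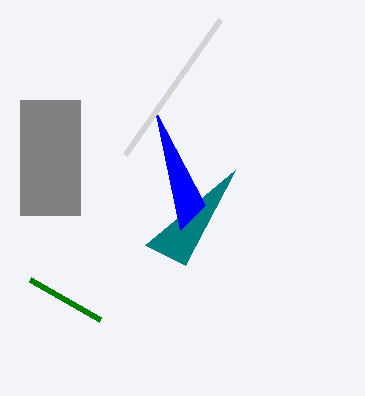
y0_1 = 100; x1_1 = 80; y1_1 = 215; x0_2 = 145; y0_2 = 245; x1_3 = 205; y1_3 = 205; x0_4 = 220; y0_4 = 20; y1_5 = 280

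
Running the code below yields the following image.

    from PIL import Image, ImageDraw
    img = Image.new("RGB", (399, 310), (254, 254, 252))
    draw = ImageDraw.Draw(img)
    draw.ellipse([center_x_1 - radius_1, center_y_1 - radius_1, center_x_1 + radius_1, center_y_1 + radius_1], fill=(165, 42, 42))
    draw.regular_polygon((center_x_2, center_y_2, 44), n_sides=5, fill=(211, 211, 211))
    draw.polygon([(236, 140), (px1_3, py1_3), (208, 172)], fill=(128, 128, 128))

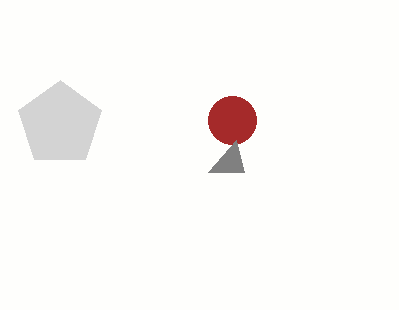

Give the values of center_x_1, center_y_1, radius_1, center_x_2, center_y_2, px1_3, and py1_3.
center_x_1 = 232
center_y_1 = 120
radius_1 = 24
center_x_2 = 60
center_y_2 = 124
px1_3 = 244
py1_3 = 172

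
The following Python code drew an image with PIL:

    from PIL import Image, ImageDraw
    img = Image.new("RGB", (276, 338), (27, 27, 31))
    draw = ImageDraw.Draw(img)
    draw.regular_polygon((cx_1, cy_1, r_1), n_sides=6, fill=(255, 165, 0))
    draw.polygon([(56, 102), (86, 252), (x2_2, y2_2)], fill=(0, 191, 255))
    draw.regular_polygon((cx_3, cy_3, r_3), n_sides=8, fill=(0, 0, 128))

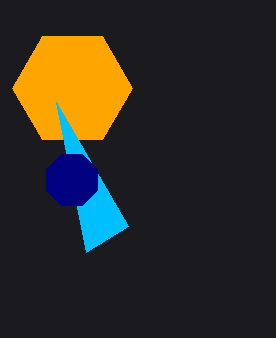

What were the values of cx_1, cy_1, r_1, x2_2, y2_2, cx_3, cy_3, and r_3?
cx_1 = 72, cy_1 = 88, r_1 = 60, x2_2 = 128, y2_2 = 226, cx_3 = 72, cy_3 = 180, r_3 = 28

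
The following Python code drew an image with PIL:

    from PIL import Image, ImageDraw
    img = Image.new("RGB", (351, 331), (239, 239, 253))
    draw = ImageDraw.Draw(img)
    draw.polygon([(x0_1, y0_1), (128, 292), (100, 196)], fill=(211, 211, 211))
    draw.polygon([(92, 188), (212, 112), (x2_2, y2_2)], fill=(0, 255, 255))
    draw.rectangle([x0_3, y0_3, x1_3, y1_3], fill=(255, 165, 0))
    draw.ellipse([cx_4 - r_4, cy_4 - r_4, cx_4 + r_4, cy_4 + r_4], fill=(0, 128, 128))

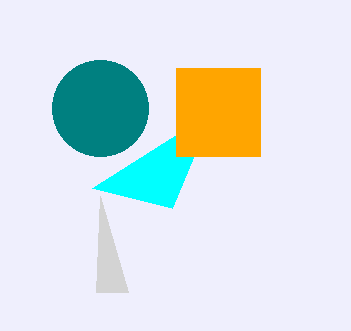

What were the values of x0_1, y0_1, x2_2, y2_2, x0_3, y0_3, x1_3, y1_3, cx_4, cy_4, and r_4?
x0_1 = 96, y0_1 = 292, x2_2 = 172, y2_2 = 208, x0_3 = 176, y0_3 = 68, x1_3 = 260, y1_3 = 156, cx_4 = 100, cy_4 = 108, r_4 = 48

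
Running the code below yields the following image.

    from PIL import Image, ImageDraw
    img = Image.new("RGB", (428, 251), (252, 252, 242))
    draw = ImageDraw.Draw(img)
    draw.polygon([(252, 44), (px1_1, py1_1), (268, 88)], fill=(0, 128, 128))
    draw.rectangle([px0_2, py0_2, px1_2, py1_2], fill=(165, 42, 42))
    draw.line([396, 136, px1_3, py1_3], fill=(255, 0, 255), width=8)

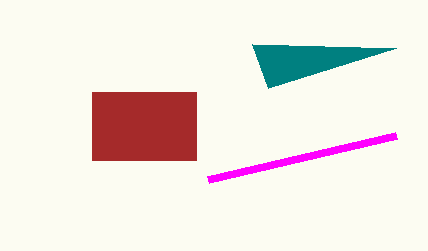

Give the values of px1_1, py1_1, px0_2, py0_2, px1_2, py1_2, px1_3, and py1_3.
px1_1 = 396
py1_1 = 48
px0_2 = 92
py0_2 = 92
px1_2 = 196
py1_2 = 160
px1_3 = 208
py1_3 = 180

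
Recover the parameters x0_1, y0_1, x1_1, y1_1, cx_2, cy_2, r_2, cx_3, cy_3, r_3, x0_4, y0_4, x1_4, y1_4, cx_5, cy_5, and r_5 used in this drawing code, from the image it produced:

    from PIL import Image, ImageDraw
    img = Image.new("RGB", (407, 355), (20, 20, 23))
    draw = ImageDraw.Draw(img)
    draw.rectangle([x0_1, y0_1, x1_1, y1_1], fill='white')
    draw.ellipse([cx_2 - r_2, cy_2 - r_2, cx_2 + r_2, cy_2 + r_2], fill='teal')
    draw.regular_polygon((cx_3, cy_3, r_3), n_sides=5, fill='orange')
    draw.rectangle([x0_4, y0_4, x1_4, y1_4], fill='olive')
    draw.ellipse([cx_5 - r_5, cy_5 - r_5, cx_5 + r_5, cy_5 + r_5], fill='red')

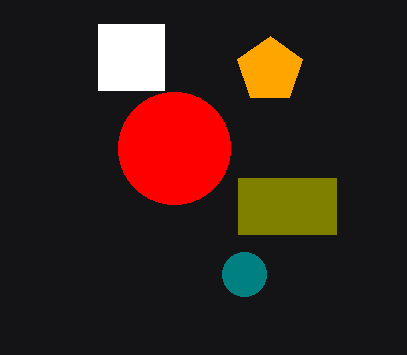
x0_1 = 98; y0_1 = 24; x1_1 = 164; y1_1 = 90; cx_2 = 244; cy_2 = 274; r_2 = 22; cx_3 = 270; cy_3 = 70; r_3 = 34; x0_4 = 238; y0_4 = 178; x1_4 = 336; y1_4 = 234; cx_5 = 174; cy_5 = 148; r_5 = 56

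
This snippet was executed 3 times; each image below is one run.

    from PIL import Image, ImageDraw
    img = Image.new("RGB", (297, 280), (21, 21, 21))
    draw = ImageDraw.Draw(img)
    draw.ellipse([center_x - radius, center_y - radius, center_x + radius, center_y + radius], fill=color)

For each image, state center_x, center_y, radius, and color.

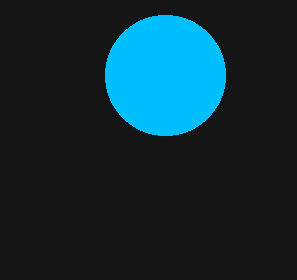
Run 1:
center_x = 165, center_y = 75, radius = 60, color = 'deepskyblue'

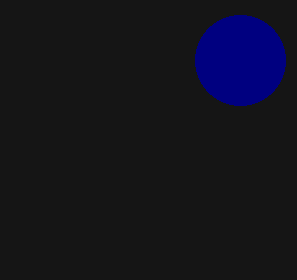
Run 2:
center_x = 240, center_y = 60, radius = 45, color = 'navy'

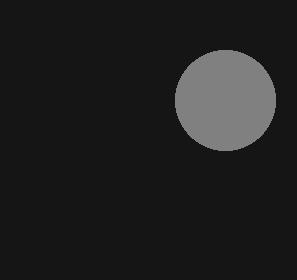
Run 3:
center_x = 225, center_y = 100, radius = 50, color = 'gray'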